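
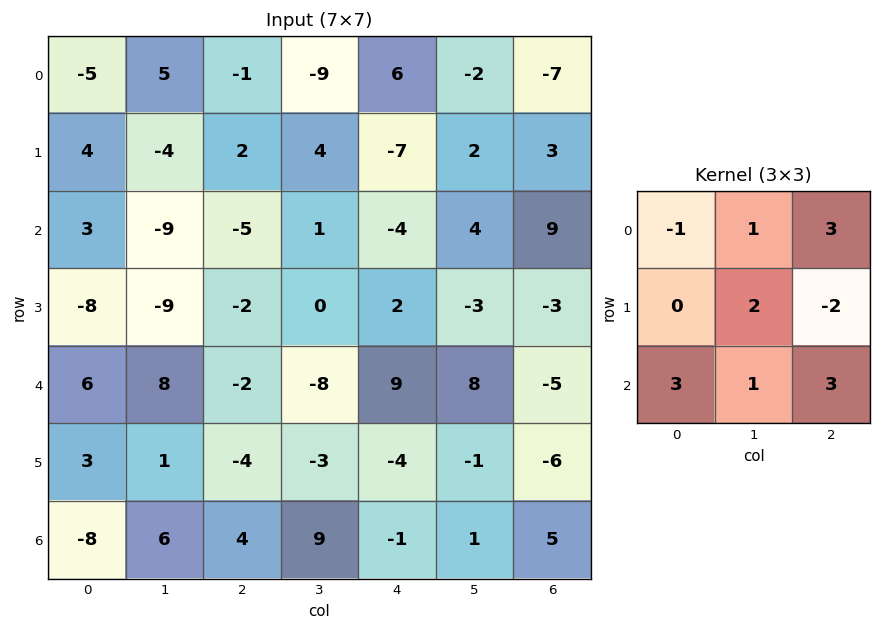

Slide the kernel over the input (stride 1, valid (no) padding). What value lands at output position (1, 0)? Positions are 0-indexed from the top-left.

-49

The receptive field on the input at this output position is [4 -4 2 / 3 -9 -5 / -8 -9 -2]. Elementwise product with the kernel and sum: 4·-1 + -4·1 + 2·3 + -9·2 + -5·-2 + -8·3 + -9·1 + -2·3.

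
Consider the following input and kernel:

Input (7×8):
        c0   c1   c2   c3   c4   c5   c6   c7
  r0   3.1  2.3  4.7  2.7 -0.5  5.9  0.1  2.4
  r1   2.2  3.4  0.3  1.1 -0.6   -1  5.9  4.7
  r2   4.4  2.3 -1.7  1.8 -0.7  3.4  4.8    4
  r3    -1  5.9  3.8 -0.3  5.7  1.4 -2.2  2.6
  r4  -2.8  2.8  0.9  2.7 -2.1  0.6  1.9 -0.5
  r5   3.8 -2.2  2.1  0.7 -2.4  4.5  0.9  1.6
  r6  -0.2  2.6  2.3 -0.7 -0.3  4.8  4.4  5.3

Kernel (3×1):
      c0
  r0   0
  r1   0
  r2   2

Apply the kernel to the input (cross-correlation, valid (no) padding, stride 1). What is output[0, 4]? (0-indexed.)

The receptive field on the input at this output position is [-0.5 / -0.6 / -0.7]. Elementwise product with the kernel and sum: -0.7·2.

-1.4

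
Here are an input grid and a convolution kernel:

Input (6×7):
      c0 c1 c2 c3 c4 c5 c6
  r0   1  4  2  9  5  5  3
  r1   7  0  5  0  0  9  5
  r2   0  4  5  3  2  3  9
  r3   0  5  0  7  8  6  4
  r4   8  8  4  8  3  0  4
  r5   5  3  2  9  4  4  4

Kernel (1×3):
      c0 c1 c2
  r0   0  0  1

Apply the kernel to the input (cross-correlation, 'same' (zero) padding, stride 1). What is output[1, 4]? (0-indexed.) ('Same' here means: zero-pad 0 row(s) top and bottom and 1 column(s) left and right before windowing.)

9

The receptive field on the zero-padded input at this output position is [0 0 9]. Elementwise product with the kernel and sum: 9·1.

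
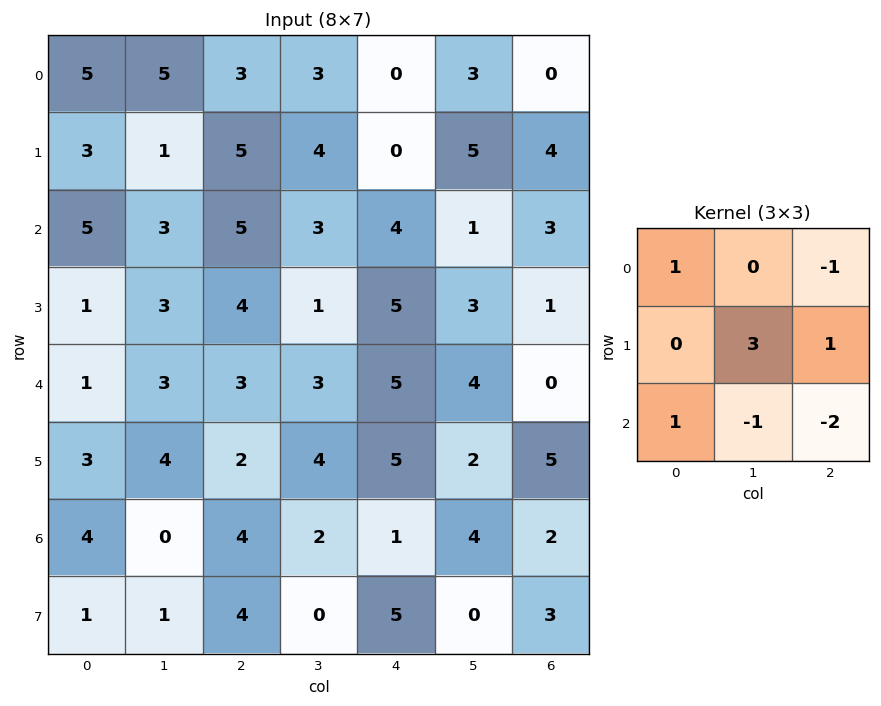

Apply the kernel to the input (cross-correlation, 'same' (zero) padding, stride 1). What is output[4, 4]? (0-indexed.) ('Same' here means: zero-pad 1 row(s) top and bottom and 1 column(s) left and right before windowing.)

12

The receptive field on the zero-padded input at this output position is [1 5 3 / 3 5 4 / 4 5 2]. Elementwise product with the kernel and sum: 1·1 + 3·-1 + 5·3 + 4·1 + 4·1 + 5·-1 + 2·-2.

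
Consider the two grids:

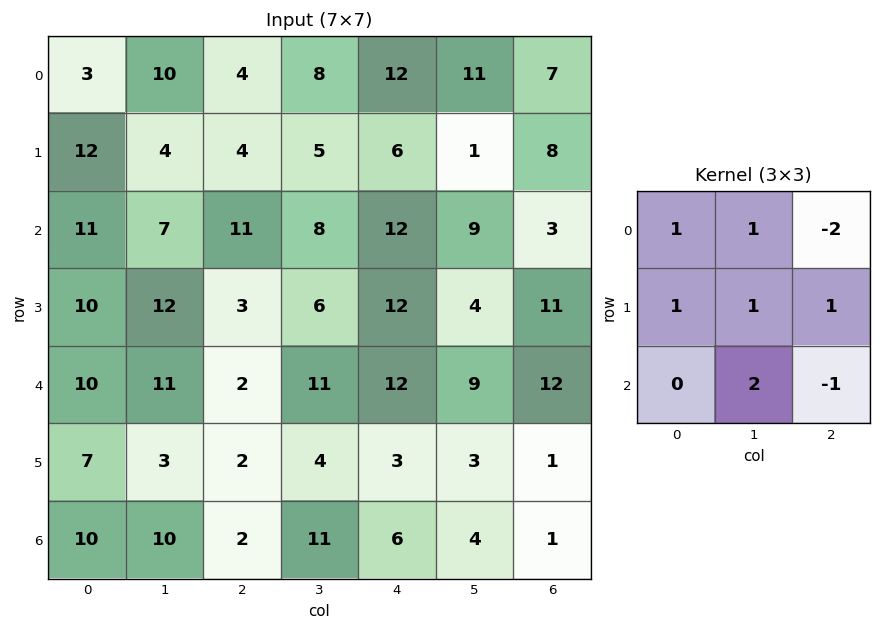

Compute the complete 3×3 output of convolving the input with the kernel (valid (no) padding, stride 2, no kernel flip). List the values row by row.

28 7 39
41 26 48
47 14 11

Output[0,0]: The receptive field on the input at this output position is [3 10 4 / 12 4 4 / 11 7 11]. Elementwise product with the kernel and sum: 3·1 + 10·1 + 4·-2 + 12·1 + 4·1 + 4·1 + 7·2 + 11·-1.
Output[0,1]: The receptive field on the input at this output position is [4 8 12 / 4 5 6 / 11 8 12]. Elementwise product with the kernel and sum: 4·1 + 8·1 + 12·-2 + 4·1 + 5·1 + 6·1 + 8·2 + 12·-1.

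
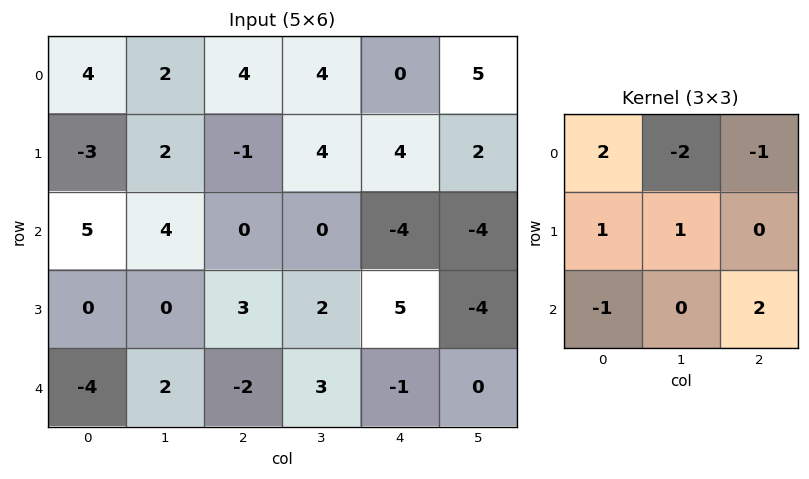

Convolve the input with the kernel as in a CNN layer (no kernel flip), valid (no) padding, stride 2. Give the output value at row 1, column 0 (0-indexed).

The receptive field on the input at this output position is [5 4 0 / 0 0 3 / -4 2 -2]. Elementwise product with the kernel and sum: 5·2 + 4·-2 + 0·-1 + 0·1 + 0·1 + -4·-1 + -2·2.

2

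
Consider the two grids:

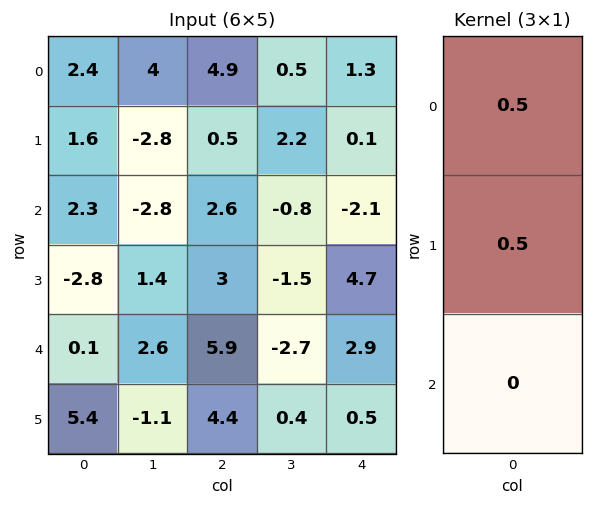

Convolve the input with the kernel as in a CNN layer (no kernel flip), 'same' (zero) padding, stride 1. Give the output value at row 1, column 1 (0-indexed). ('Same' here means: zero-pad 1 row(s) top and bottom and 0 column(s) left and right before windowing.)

0.6

The receptive field on the zero-padded input at this output position is [4 / -2.8 / -2.8]. Elementwise product with the kernel and sum: 4·0.5 + -2.8·0.5.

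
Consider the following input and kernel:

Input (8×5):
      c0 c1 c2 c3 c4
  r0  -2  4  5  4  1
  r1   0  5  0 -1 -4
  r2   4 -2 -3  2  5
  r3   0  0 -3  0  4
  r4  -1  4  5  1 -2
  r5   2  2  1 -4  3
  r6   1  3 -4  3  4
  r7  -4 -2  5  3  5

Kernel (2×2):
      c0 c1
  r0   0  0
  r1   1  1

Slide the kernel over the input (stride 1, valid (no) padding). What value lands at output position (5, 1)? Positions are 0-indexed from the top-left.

The receptive field on the input at this output position is [2 1 / 3 -4]. Elementwise product with the kernel and sum: 3·1 + -4·1.

-1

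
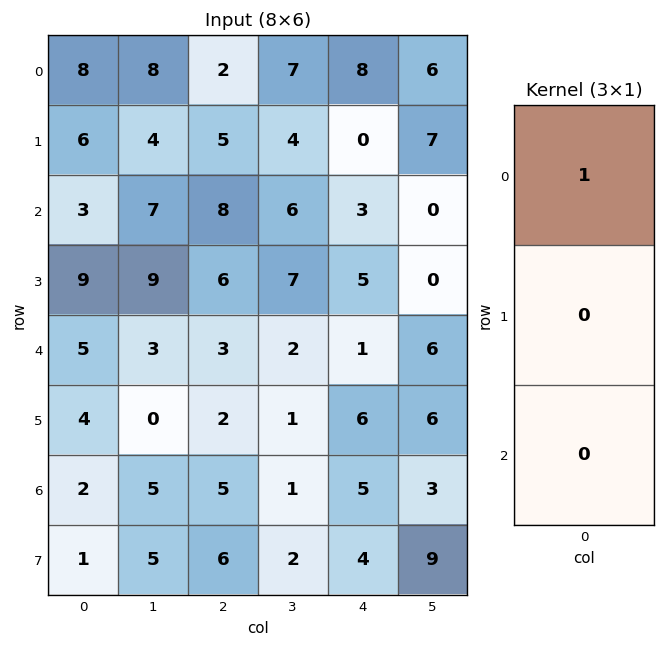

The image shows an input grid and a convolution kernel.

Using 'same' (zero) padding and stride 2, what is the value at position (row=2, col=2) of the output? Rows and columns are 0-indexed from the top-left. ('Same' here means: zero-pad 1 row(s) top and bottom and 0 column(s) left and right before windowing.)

The receptive field on the zero-padded input at this output position is [5 / 1 / 6]. Elementwise product with the kernel and sum: 5·1.

5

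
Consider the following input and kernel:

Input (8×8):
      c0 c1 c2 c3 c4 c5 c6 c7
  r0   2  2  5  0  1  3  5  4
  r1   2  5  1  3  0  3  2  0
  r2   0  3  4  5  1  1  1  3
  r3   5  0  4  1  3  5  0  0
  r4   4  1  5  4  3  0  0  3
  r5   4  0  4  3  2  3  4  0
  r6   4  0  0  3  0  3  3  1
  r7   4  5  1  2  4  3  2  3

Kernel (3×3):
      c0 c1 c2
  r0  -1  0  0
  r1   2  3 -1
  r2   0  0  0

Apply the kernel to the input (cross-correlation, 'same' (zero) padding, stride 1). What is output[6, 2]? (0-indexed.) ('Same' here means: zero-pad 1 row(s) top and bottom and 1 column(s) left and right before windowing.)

The receptive field on the zero-padded input at this output position is [0 4 3 / 0 0 3 / 5 1 2]. Elementwise product with the kernel and sum: 0·-1 + 0·2 + 0·3 + 3·-1.

-3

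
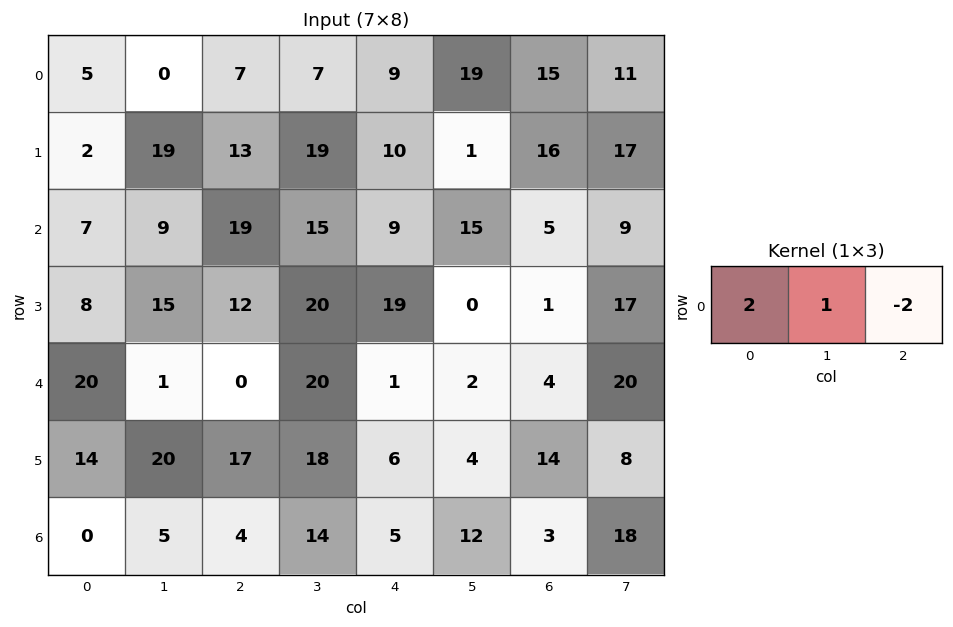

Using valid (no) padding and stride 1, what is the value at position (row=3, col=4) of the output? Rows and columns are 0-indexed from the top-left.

The receptive field on the input at this output position is [19 0 1]. Elementwise product with the kernel and sum: 19·2 + 0·1 + 1·-2.

36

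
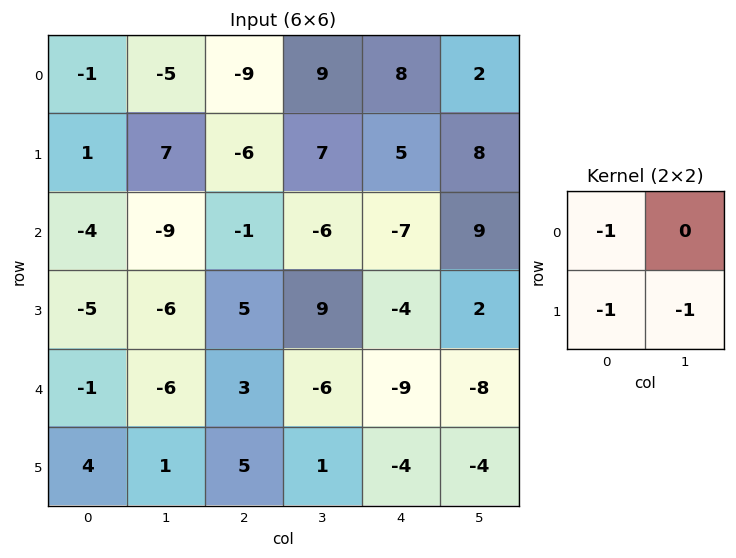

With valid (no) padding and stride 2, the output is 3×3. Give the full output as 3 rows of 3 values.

Output[0,0]: The receptive field on the input at this output position is [-1 -5 / 1 7]. Elementwise product with the kernel and sum: -1·-1 + 1·-1 + 7·-1.

-7 8 -21
15 -13 9
-4 -9 17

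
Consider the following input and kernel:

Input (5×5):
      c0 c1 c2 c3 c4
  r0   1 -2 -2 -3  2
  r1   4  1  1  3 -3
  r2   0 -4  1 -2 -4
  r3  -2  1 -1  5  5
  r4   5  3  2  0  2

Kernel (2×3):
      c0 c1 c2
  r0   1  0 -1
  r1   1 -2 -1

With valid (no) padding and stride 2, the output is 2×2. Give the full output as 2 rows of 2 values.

4 -6
-4 -11

Output[0,0]: The receptive field on the input at this output position is [1 -2 -2 / 4 1 1]. Elementwise product with the kernel and sum: 1·1 + -2·-1 + 4·1 + 1·-2 + 1·-1.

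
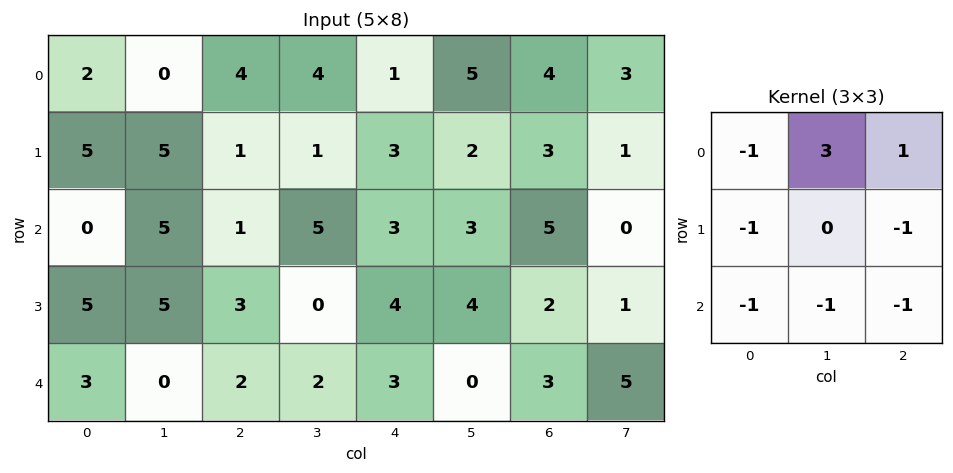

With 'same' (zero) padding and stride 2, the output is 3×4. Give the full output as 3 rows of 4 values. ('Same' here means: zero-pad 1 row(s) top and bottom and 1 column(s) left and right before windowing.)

-10 -11 -15 -14
5 -19 -6 -2
20 2 14 -2

Output[0,0]: The receptive field on the zero-padded input at this output position is [0 0 0 / 0 2 0 / 0 5 5]. Elementwise product with the kernel and sum: 0·-1 + 0·3 + 0·1 + 0·-1 + 0·-1 + 0·-1 + 5·-1 + 5·-1.
Output[0,1]: The receptive field on the zero-padded input at this output position is [0 0 0 / 0 4 4 / 5 1 1]. Elementwise product with the kernel and sum: 0·-1 + 0·3 + 0·1 + 0·-1 + 4·-1 + 5·-1 + 1·-1 + 1·-1.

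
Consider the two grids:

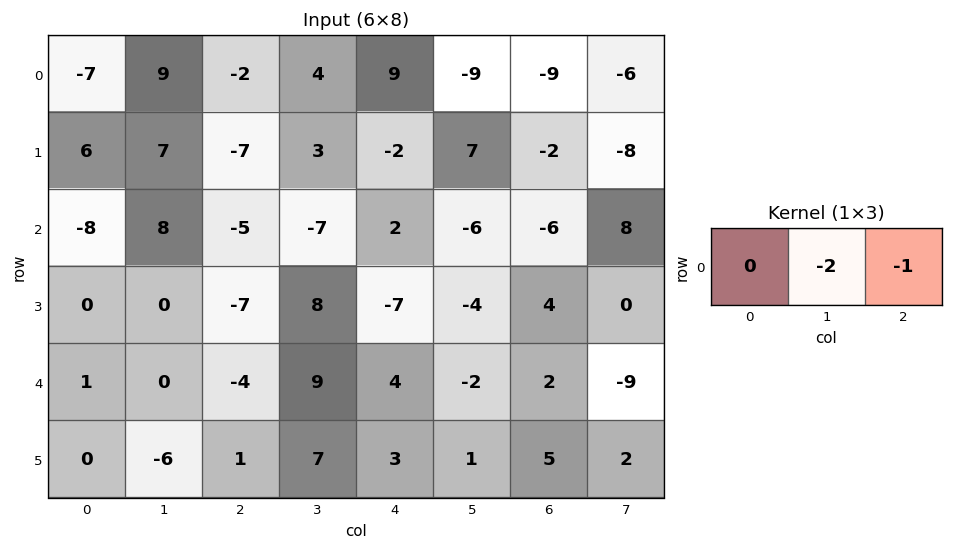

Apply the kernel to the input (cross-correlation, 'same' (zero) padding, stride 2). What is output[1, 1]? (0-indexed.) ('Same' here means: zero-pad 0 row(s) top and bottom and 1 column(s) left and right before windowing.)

The receptive field on the zero-padded input at this output position is [8 -5 -7]. Elementwise product with the kernel and sum: -5·-2 + -7·-1.

17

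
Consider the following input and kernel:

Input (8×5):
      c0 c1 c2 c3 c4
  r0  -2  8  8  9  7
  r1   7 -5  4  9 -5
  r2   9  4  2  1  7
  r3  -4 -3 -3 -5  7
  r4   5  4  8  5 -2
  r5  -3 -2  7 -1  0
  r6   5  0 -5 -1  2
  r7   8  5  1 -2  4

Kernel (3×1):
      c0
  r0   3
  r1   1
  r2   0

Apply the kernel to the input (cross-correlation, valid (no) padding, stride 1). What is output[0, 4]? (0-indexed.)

The receptive field on the input at this output position is [7 / -5 / 7]. Elementwise product with the kernel and sum: 7·3 + -5·1.

16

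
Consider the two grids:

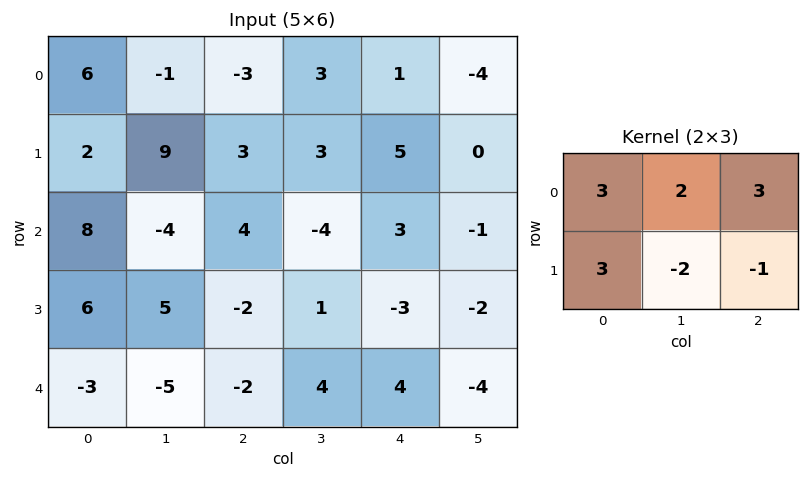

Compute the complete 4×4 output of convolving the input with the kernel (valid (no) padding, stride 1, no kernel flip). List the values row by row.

-8 18 -2 -2
61 26 47 2
38 2 8 2
25 -1 -31 -1

Output[0,0]: The receptive field on the input at this output position is [6 -1 -3 / 2 9 3]. Elementwise product with the kernel and sum: 6·3 + -1·2 + -3·3 + 2·3 + 9·-2 + 3·-1.
Output[0,1]: The receptive field on the input at this output position is [-1 -3 3 / 9 3 3]. Elementwise product with the kernel and sum: -1·3 + -3·2 + 3·3 + 9·3 + 3·-2 + 3·-1.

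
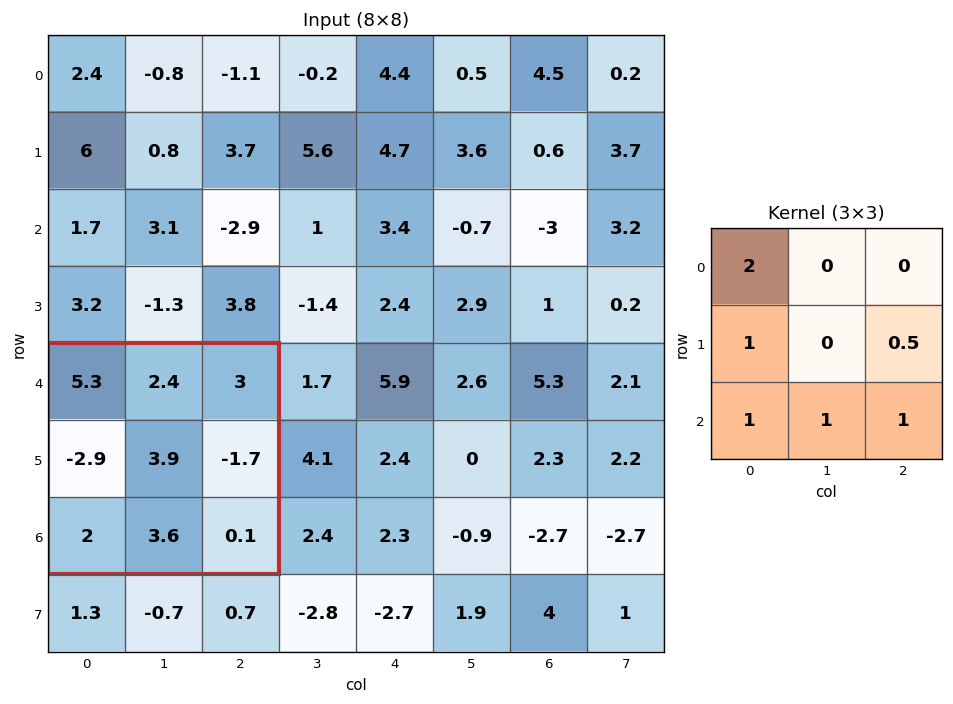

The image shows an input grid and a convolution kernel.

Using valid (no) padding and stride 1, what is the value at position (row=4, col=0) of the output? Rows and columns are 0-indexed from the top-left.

The receptive field on the input at this output position is [5.3 2.4 3 / -2.9 3.9 -1.7 / 2 3.6 0.1]. Elementwise product with the kernel and sum: 5.3·2 + -2.9·1 + -1.7·0.5 + 2·1 + 3.6·1 + 0.1·1.

12.55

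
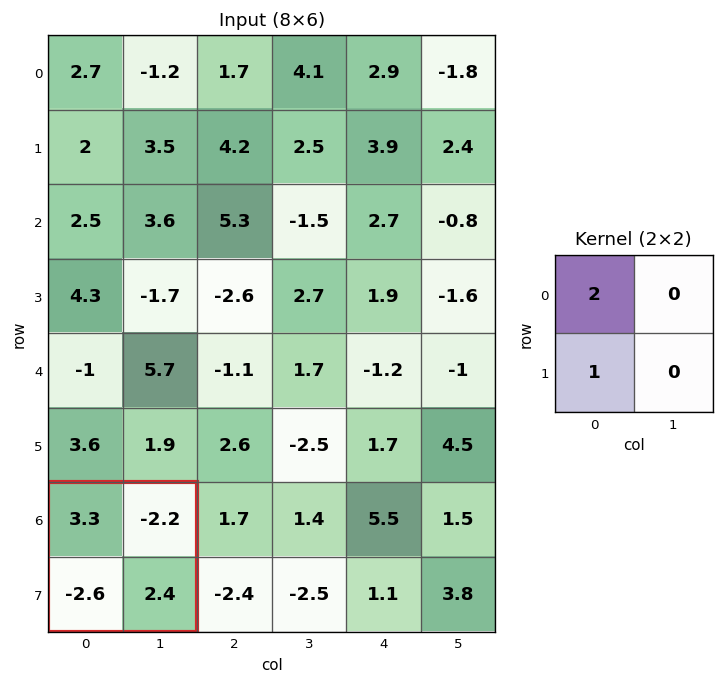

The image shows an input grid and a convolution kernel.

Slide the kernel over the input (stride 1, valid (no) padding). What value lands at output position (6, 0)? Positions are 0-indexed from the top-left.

4

The receptive field on the input at this output position is [3.3 -2.2 / -2.6 2.4]. Elementwise product with the kernel and sum: 3.3·2 + -2.6·1.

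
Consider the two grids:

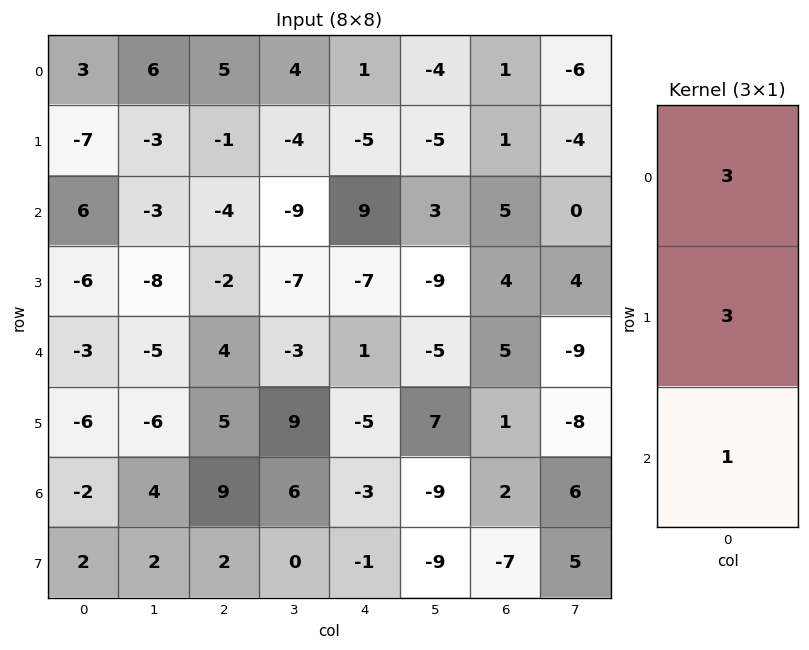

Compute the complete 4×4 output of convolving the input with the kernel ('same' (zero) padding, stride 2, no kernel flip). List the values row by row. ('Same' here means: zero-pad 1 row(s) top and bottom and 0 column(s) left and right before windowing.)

2 14 -2 4
-9 -17 5 22
-33 11 -23 28
-22 44 -25 2

Output[0,0]: The receptive field on the zero-padded input at this output position is [0 / 3 / -7]. Elementwise product with the kernel and sum: 0·3 + 3·3 + -7·1.
Output[0,1]: The receptive field on the zero-padded input at this output position is [0 / 5 / -1]. Elementwise product with the kernel and sum: 0·3 + 5·3 + -1·1.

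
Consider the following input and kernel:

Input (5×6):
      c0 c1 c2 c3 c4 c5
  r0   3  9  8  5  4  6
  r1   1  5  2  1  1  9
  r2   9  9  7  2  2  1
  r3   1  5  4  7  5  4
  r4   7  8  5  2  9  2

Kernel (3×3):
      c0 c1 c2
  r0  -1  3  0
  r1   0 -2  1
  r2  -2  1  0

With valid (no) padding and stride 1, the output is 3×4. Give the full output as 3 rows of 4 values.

7 1 -6 12
6 -17 -2 -10
6 0 -18 3

Output[0,0]: The receptive field on the input at this output position is [3 9 8 / 1 5 2 / 9 9 7]. Elementwise product with the kernel and sum: 3·-1 + 9·3 + 5·-2 + 2·1 + 9·-2 + 9·1.
Output[0,1]: The receptive field on the input at this output position is [9 8 5 / 5 2 1 / 9 7 2]. Elementwise product with the kernel and sum: 9·-1 + 8·3 + 2·-2 + 1·1 + 9·-2 + 7·1.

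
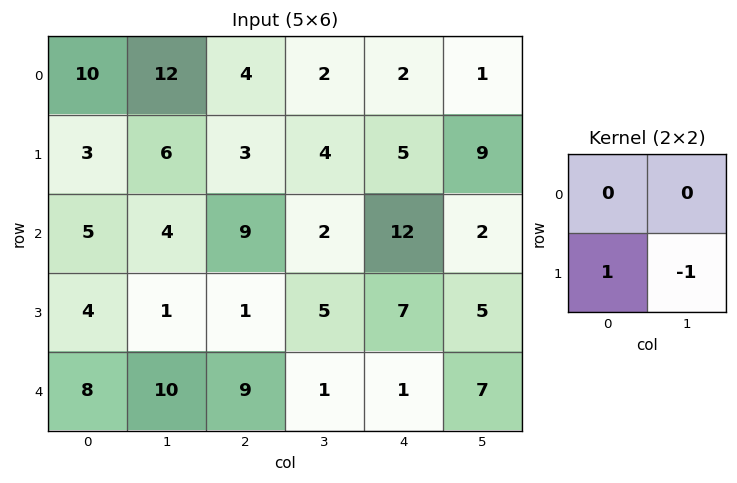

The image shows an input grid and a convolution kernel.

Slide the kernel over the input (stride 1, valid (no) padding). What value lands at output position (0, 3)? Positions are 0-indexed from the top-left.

-1

The receptive field on the input at this output position is [2 2 / 4 5]. Elementwise product with the kernel and sum: 4·1 + 5·-1.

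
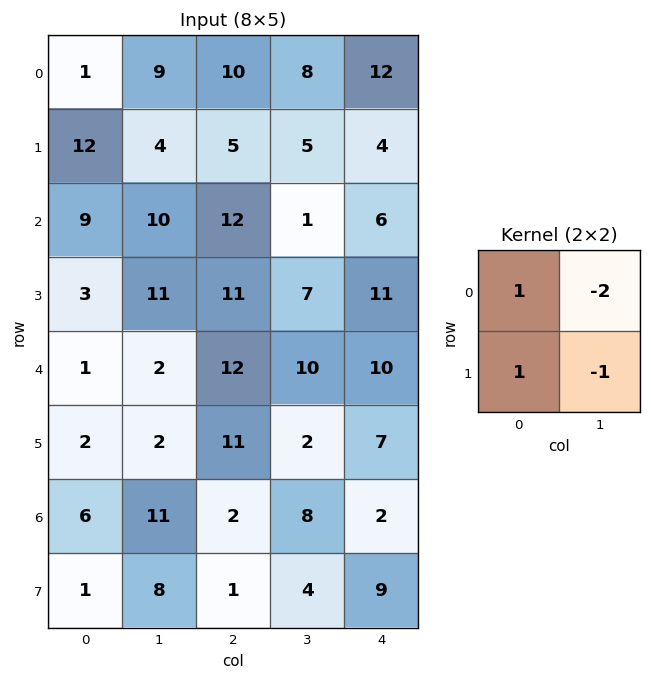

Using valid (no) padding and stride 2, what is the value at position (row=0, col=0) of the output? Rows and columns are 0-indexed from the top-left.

The receptive field on the input at this output position is [1 9 / 12 4]. Elementwise product with the kernel and sum: 1·1 + 9·-2 + 12·1 + 4·-1.

-9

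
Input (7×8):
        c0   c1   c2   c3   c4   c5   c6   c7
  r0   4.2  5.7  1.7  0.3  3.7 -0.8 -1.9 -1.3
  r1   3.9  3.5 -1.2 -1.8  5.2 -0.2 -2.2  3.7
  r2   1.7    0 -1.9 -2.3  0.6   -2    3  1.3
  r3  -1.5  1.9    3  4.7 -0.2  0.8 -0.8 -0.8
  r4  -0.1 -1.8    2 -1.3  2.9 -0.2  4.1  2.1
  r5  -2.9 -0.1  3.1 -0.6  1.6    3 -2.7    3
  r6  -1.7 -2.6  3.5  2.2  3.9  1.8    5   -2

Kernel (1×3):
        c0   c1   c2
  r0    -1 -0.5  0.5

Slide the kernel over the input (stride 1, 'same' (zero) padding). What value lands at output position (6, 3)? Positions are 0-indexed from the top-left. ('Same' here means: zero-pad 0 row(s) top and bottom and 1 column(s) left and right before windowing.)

-2.65

The receptive field on the zero-padded input at this output position is [3.5 2.2 3.9]. Elementwise product with the kernel and sum: 3.5·-1 + 2.2·-0.5 + 3.9·0.5.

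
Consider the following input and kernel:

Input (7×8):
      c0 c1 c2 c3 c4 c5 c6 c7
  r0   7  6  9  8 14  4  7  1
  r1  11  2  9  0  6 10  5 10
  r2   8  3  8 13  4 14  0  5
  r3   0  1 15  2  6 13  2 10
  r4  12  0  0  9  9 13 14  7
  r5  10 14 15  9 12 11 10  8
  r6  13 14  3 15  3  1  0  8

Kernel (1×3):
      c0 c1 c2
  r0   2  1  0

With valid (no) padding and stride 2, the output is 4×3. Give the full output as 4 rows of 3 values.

20 26 32
19 29 22
24 9 31
40 21 7

Output[0,0]: The receptive field on the input at this output position is [7 6 9]. Elementwise product with the kernel and sum: 7·2 + 6·1.
Output[0,1]: The receptive field on the input at this output position is [9 8 14]. Elementwise product with the kernel and sum: 9·2 + 8·1.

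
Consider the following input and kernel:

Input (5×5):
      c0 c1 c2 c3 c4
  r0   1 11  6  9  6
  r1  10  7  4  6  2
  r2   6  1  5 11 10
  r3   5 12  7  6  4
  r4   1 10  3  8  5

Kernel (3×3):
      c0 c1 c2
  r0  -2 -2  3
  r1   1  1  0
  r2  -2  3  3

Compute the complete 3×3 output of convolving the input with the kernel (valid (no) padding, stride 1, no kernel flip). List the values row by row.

17 50 51
32 17 18
55 53 44

Output[0,0]: The receptive field on the input at this output position is [1 11 6 / 10 7 4 / 6 1 5]. Elementwise product with the kernel and sum: 1·-2 + 11·-2 + 6·3 + 10·1 + 7·1 + 6·-2 + 1·3 + 5·3.
Output[0,1]: The receptive field on the input at this output position is [11 6 9 / 7 4 6 / 1 5 11]. Elementwise product with the kernel and sum: 11·-2 + 6·-2 + 9·3 + 7·1 + 4·1 + 1·-2 + 5·3 + 11·3.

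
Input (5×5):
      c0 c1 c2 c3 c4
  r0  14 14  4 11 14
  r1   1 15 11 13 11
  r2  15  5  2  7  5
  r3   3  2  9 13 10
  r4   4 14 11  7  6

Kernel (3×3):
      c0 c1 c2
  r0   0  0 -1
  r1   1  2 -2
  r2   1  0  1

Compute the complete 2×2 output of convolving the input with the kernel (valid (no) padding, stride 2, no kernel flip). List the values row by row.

22 8
2 27

Output[0,0]: The receptive field on the input at this output position is [14 14 4 / 1 15 11 / 15 5 2]. Elementwise product with the kernel and sum: 4·-1 + 1·1 + 15·2 + 11·-2 + 15·1 + 2·1.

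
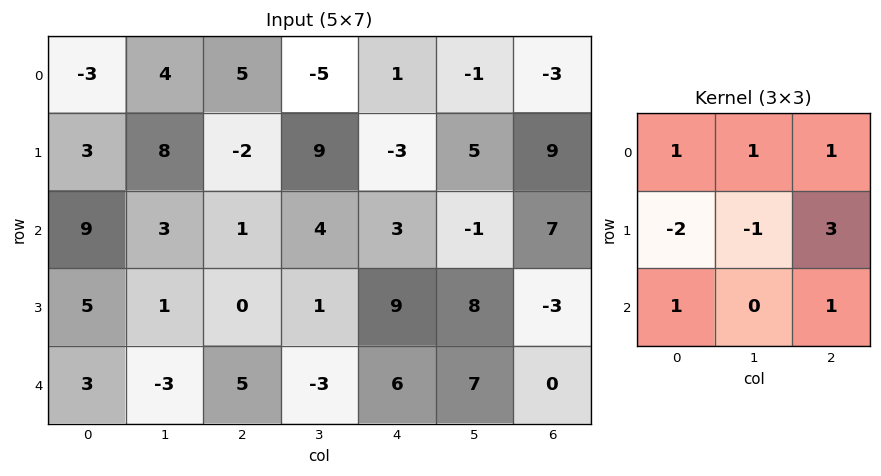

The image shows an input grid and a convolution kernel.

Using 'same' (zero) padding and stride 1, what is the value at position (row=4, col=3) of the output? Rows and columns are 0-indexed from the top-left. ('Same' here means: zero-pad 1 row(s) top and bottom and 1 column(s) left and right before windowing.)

The receptive field on the zero-padded input at this output position is [0 1 9 / 5 -3 6 / 0 0 0]. Elementwise product with the kernel and sum: 0·1 + 1·1 + 9·1 + 5·-2 + -3·-1 + 6·3 + 0·1 + 0·1.

21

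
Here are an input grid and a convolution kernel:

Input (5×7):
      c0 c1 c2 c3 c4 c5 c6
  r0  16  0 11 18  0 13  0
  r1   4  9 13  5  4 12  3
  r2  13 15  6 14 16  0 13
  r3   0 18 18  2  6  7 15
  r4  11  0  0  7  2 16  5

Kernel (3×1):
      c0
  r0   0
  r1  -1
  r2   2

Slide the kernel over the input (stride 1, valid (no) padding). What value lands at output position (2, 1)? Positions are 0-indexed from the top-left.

The receptive field on the input at this output position is [15 / 18 / 0]. Elementwise product with the kernel and sum: 18·-1 + 0·2.

-18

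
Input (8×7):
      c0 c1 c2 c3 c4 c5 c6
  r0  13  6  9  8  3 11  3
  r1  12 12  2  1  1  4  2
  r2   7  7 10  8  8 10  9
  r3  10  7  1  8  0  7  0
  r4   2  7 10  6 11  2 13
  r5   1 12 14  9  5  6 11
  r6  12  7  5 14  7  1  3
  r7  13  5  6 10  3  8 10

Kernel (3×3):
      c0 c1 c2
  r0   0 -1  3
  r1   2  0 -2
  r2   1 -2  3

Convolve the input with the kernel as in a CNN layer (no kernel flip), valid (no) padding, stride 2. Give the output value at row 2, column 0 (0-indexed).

10

The receptive field on the input at this output position is [2 7 10 / 1 12 14 / 12 7 5]. Elementwise product with the kernel and sum: 7·-1 + 10·3 + 1·2 + 14·-2 + 12·1 + 7·-2 + 5·3.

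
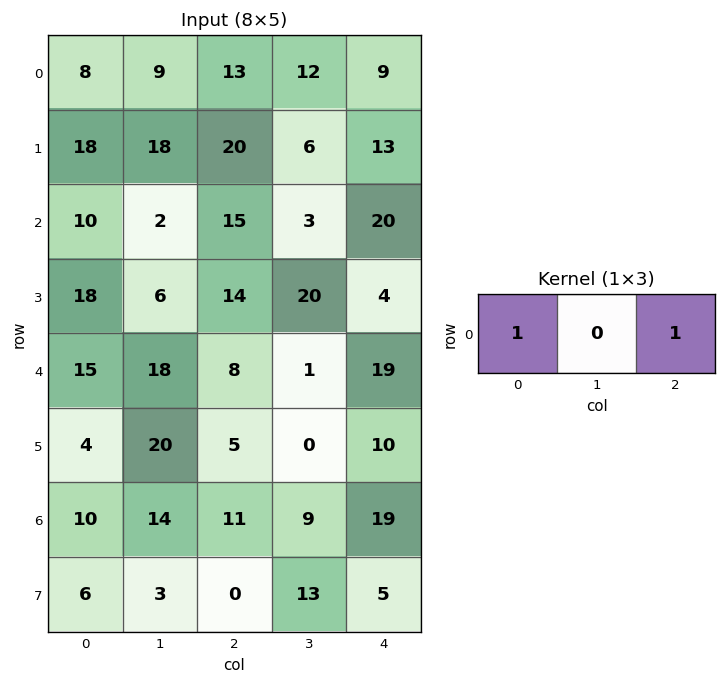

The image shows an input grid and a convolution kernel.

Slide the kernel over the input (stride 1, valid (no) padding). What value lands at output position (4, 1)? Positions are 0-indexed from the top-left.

19

The receptive field on the input at this output position is [18 8 1]. Elementwise product with the kernel and sum: 18·1 + 1·1.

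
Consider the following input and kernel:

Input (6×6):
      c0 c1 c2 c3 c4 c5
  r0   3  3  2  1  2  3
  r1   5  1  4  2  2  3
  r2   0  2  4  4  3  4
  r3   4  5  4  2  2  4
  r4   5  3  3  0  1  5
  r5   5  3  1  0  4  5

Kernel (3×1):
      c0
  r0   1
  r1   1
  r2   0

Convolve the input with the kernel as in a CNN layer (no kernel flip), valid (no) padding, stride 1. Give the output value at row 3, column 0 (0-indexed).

The receptive field on the input at this output position is [4 / 5 / 5]. Elementwise product with the kernel and sum: 4·1 + 5·1.

9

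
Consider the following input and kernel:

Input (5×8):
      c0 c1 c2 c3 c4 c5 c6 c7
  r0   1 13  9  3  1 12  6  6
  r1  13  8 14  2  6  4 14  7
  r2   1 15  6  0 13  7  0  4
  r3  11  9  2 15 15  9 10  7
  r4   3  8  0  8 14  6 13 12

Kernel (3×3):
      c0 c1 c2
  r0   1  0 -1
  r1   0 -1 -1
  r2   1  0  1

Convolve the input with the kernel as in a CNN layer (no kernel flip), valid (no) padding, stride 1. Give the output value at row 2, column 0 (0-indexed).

-13

The receptive field on the input at this output position is [1 15 6 / 11 9 2 / 3 8 0]. Elementwise product with the kernel and sum: 1·1 + 6·-1 + 9·-1 + 2·-1 + 3·1 + 0·1.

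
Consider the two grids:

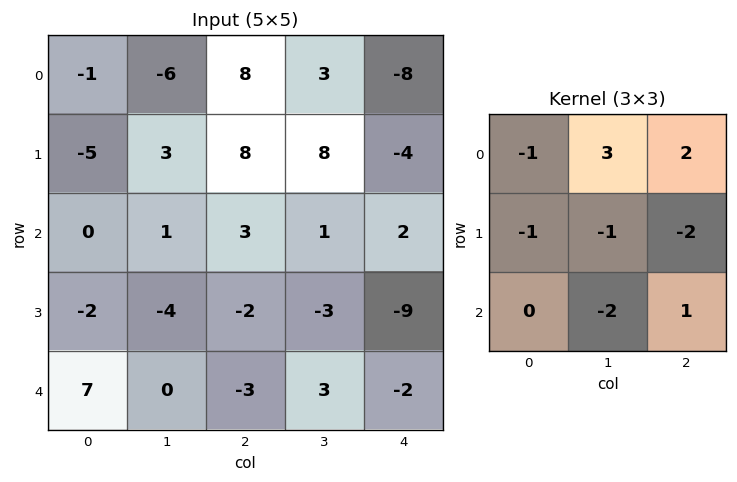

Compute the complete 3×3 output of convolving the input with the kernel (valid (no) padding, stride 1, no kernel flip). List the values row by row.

-14 4 -23
29 32 -3
16 31 19

Output[0,0]: The receptive field on the input at this output position is [-1 -6 8 / -5 3 8 / 0 1 3]. Elementwise product with the kernel and sum: -1·-1 + -6·3 + 8·2 + -5·-1 + 3·-1 + 8·-2 + 1·-2 + 3·1.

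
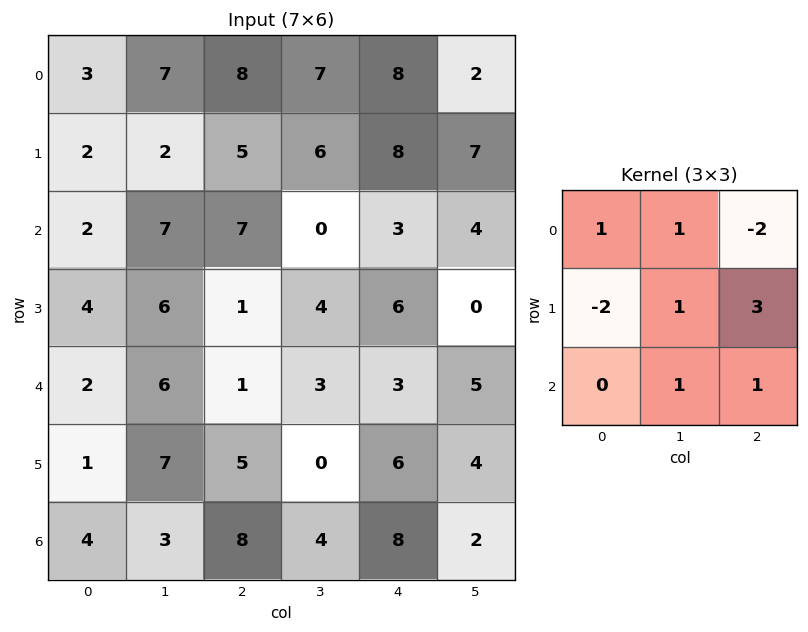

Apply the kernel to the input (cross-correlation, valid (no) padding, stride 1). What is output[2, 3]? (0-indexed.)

1

The receptive field on the input at this output position is [0 3 4 / 4 6 0 / 3 3 5]. Elementwise product with the kernel and sum: 0·1 + 3·1 + 4·-2 + 4·-2 + 6·1 + 0·3 + 3·1 + 5·1.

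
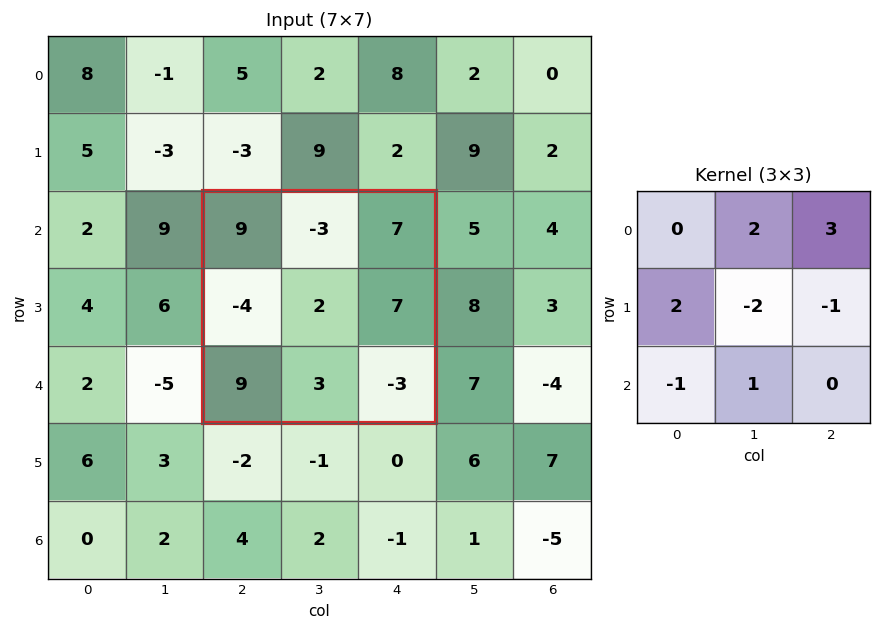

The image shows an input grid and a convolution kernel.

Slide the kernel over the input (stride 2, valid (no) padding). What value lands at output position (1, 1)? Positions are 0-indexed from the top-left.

The receptive field on the input at this output position is [9 -3 7 / -4 2 7 / 9 3 -3]. Elementwise product with the kernel and sum: -3·2 + 7·3 + -4·2 + 2·-2 + 7·-1 + 9·-1 + 3·1.

-10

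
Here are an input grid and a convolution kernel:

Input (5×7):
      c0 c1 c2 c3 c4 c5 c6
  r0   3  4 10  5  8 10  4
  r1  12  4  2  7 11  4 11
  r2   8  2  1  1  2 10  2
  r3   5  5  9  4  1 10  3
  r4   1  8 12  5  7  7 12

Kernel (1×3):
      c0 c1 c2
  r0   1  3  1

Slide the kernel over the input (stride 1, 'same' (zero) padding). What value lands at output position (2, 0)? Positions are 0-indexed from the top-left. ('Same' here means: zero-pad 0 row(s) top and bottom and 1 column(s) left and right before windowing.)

The receptive field on the zero-padded input at this output position is [0 8 2]. Elementwise product with the kernel and sum: 0·1 + 8·3 + 2·1.

26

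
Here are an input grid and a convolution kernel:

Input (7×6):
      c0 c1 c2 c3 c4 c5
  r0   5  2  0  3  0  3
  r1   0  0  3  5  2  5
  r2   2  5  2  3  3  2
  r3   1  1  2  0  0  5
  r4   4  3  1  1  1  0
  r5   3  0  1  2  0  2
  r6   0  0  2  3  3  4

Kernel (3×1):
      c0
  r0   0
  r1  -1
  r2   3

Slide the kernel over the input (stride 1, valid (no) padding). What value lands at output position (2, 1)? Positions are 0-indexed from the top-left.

8

The receptive field on the input at this output position is [5 / 1 / 3]. Elementwise product with the kernel and sum: 1·-1 + 3·3.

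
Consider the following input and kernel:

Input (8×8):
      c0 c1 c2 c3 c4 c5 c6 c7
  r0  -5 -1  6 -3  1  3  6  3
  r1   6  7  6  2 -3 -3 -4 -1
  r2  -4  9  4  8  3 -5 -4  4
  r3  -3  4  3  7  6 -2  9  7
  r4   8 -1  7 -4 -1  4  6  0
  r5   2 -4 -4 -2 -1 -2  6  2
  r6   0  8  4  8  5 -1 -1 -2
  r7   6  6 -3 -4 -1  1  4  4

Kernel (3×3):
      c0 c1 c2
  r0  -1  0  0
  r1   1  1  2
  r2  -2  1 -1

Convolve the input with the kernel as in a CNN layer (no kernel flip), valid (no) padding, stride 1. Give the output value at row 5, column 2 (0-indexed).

The receptive field on the input at this output position is [-4 -2 -1 / 4 8 5 / -3 -4 -1]. Elementwise product with the kernel and sum: -4·-1 + 4·1 + 8·1 + 5·2 + -3·-2 + -4·1 + -1·-1.

29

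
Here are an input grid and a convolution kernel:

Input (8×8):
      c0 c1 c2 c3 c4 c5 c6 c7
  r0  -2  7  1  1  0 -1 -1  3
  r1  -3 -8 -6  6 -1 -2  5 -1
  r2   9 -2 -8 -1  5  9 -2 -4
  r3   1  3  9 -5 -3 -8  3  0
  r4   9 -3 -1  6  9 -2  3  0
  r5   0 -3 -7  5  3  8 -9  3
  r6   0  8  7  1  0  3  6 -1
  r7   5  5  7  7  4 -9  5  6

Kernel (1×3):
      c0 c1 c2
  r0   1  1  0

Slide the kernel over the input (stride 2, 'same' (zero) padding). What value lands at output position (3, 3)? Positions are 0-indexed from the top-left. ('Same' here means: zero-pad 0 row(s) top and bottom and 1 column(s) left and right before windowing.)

9

The receptive field on the zero-padded input at this output position is [3 6 -1]. Elementwise product with the kernel and sum: 3·1 + 6·1.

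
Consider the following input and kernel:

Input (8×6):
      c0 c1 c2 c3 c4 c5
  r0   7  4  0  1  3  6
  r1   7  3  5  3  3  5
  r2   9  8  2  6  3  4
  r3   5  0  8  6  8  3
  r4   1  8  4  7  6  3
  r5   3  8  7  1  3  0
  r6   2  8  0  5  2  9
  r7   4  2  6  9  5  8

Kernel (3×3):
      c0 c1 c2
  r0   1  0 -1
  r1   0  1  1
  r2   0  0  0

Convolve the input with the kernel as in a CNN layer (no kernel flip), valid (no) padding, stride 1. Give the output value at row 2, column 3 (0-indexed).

The receptive field on the input at this output position is [6 3 4 / 6 8 3 / 7 6 3]. Elementwise product with the kernel and sum: 6·1 + 4·-1 + 8·1 + 3·1.

13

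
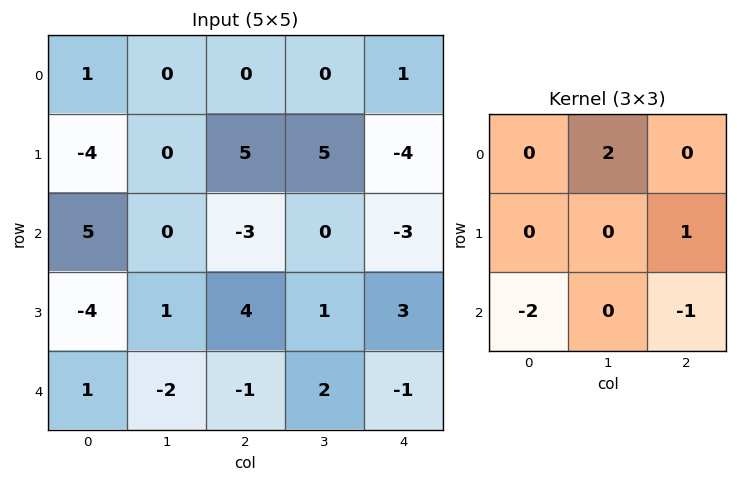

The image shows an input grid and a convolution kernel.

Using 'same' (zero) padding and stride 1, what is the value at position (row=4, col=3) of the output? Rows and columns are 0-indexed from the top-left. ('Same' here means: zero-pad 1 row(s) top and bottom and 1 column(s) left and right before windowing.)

The receptive field on the zero-padded input at this output position is [4 1 3 / -1 2 -1 / 0 0 0]. Elementwise product with the kernel and sum: 1·2 + -1·1 + 0·-2 + 0·-1.

1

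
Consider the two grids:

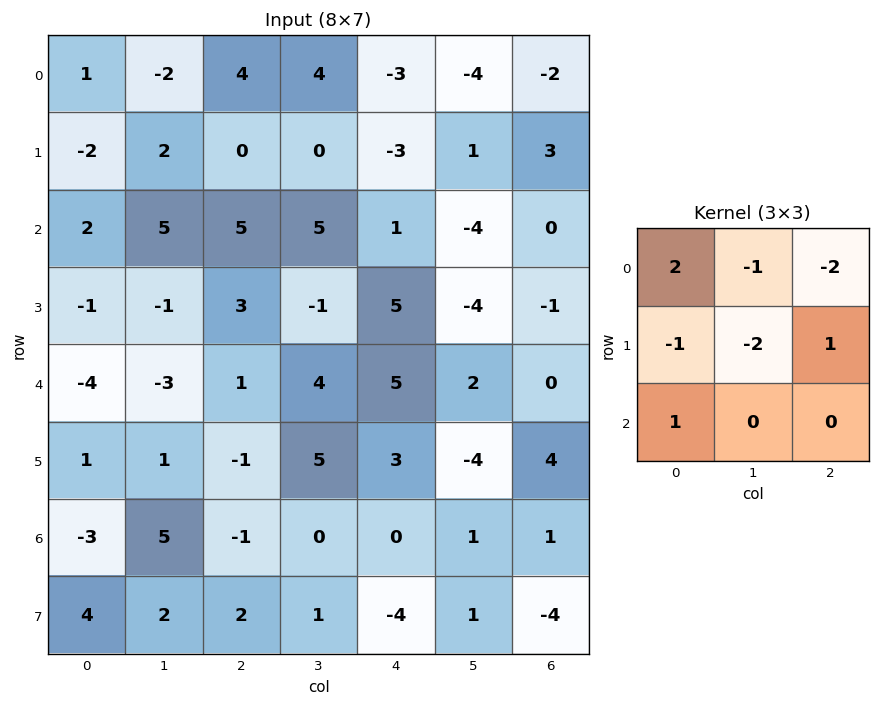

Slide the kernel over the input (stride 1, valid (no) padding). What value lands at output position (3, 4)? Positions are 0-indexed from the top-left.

The receptive field on the input at this output position is [5 -4 -1 / 5 2 0 / 3 -4 4]. Elementwise product with the kernel and sum: 5·2 + -4·-1 + -1·-2 + 5·-1 + 2·-2 + 0·1 + 3·1.

10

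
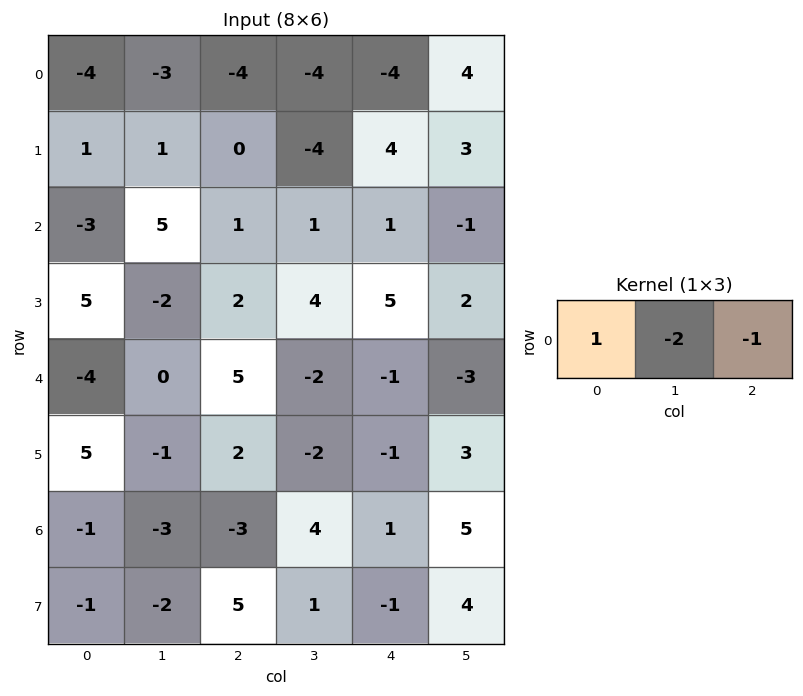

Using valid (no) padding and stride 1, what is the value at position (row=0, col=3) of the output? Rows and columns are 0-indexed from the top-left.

0

The receptive field on the input at this output position is [-4 -4 4]. Elementwise product with the kernel and sum: -4·1 + -4·-2 + 4·-1.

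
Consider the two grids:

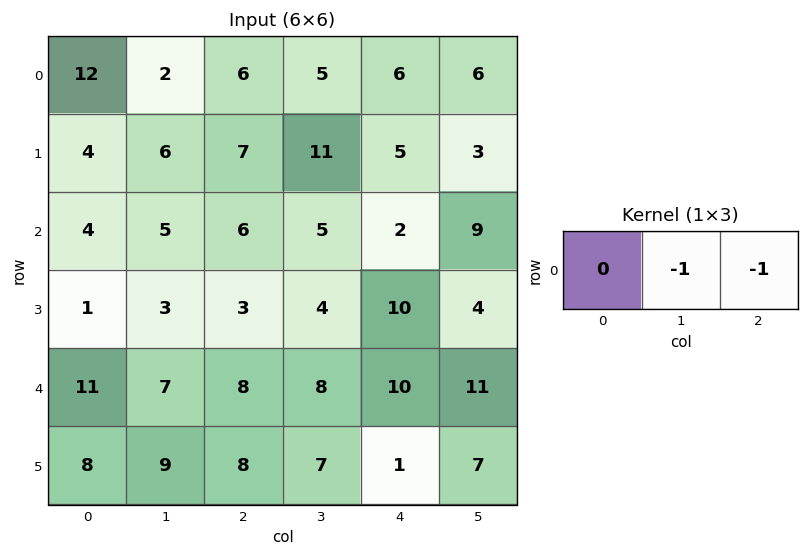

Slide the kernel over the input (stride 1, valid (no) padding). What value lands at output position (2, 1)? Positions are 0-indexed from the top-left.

-11

The receptive field on the input at this output position is [5 6 5]. Elementwise product with the kernel and sum: 6·-1 + 5·-1.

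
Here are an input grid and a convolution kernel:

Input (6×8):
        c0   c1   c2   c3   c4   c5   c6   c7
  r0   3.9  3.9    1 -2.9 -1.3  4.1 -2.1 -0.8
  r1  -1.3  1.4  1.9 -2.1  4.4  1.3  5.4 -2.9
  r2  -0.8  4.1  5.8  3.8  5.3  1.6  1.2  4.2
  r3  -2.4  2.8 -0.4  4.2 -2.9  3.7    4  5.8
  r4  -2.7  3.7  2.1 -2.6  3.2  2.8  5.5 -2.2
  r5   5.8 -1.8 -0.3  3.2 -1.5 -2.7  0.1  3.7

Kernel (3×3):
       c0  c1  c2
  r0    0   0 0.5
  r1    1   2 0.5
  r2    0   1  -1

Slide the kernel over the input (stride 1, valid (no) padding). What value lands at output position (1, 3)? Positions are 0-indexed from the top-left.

9.25

The receptive field on the input at this output position is [-2.1 4.4 1.3 / 3.8 5.3 1.6 / 4.2 -2.9 3.7]. Elementwise product with the kernel and sum: 1.3·0.5 + 3.8·1 + 5.3·2 + 1.6·0.5 + -2.9·1 + 3.7·-1.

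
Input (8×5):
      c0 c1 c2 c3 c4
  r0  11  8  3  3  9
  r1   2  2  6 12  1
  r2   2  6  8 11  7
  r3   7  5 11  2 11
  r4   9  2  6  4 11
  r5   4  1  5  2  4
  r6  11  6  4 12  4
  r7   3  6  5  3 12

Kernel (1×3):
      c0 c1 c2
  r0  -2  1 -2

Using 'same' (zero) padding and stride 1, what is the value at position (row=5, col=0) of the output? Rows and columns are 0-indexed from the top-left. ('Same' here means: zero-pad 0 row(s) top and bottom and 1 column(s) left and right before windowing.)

2

The receptive field on the zero-padded input at this output position is [0 4 1]. Elementwise product with the kernel and sum: 0·-2 + 4·1 + 1·-2.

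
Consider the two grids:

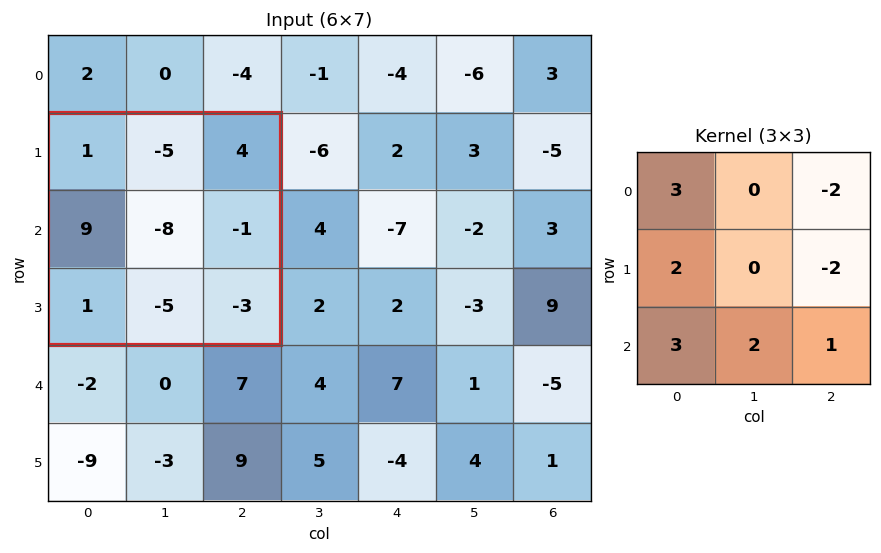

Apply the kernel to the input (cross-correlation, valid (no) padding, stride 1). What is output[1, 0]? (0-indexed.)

The receptive field on the input at this output position is [1 -5 4 / 9 -8 -1 / 1 -5 -3]. Elementwise product with the kernel and sum: 1·3 + 4·-2 + 9·2 + -1·-2 + 1·3 + -5·2 + -3·1.

5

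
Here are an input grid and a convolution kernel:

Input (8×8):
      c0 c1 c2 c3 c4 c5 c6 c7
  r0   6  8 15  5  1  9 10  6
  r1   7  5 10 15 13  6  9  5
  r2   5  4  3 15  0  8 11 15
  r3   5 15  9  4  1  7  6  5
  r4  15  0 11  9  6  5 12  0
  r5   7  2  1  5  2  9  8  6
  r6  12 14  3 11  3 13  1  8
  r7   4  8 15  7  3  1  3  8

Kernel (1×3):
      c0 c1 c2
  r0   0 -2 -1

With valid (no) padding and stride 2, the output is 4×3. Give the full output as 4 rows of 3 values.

-31 -11 -28
-11 -30 -27
-11 -24 -22
-31 -25 -27

Output[0,0]: The receptive field on the input at this output position is [6 8 15]. Elementwise product with the kernel and sum: 8·-2 + 15·-1.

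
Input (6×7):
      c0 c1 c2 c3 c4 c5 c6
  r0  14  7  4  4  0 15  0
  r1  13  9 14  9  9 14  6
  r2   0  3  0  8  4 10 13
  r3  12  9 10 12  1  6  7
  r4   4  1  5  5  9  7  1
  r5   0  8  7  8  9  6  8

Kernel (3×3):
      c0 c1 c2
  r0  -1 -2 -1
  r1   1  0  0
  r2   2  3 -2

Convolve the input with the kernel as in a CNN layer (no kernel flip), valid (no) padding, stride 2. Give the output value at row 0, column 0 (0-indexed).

-10

The receptive field on the input at this output position is [14 7 4 / 13 9 14 / 0 3 0]. Elementwise product with the kernel and sum: 14·-1 + 7·-2 + 4·-1 + 13·1 + 0·2 + 3·3 + 0·-2.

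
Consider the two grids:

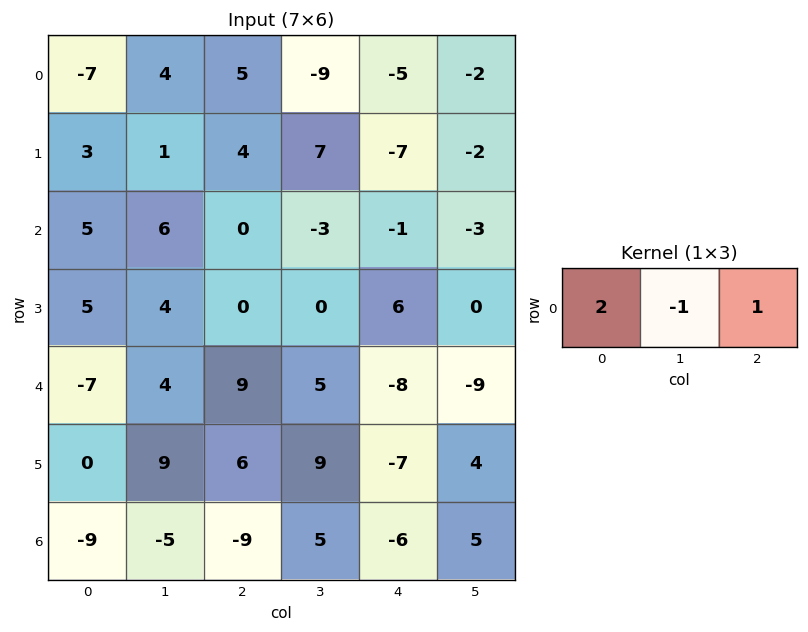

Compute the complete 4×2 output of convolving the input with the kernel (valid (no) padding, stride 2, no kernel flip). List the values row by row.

-13 14
4 2
-9 5
-22 -29

Output[0,0]: The receptive field on the input at this output position is [-7 4 5]. Elementwise product with the kernel and sum: -7·2 + 4·-1 + 5·1.
Output[0,1]: The receptive field on the input at this output position is [5 -9 -5]. Elementwise product with the kernel and sum: 5·2 + -9·-1 + -5·1.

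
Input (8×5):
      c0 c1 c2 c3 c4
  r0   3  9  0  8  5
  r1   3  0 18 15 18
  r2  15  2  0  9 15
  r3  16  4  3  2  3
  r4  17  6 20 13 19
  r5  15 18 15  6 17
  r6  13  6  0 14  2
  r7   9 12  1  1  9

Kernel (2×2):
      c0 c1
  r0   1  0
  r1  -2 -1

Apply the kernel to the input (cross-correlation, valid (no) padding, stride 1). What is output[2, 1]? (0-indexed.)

The receptive field on the input at this output position is [2 0 / 4 3]. Elementwise product with the kernel and sum: 2·1 + 4·-2 + 3·-1.

-9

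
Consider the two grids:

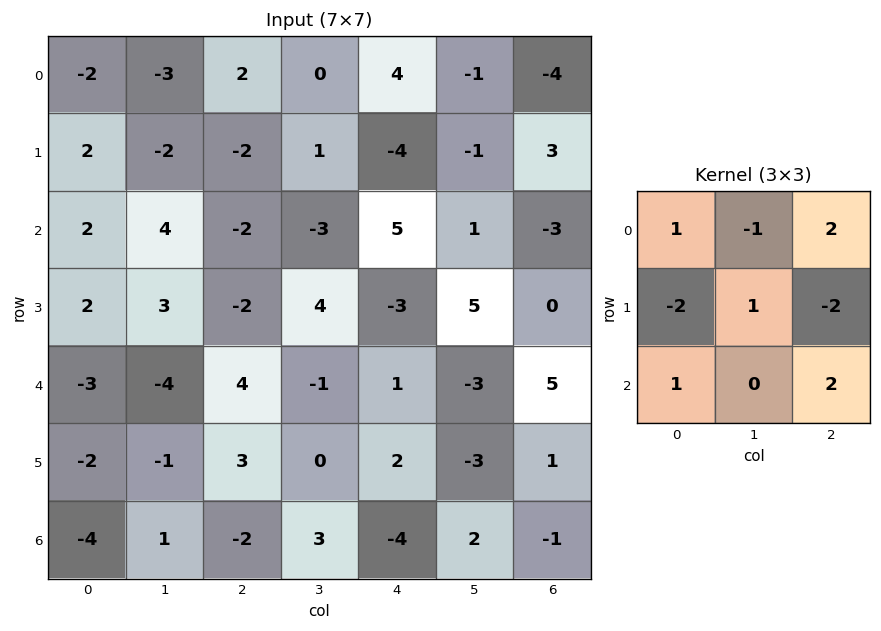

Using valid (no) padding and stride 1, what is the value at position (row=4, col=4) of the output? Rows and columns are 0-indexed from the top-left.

The receptive field on the input at this output position is [1 -3 5 / 2 -3 1 / -4 2 -1]. Elementwise product with the kernel and sum: 1·1 + -3·-1 + 5·2 + 2·-2 + -3·1 + 1·-2 + -4·1 + -1·2.

-1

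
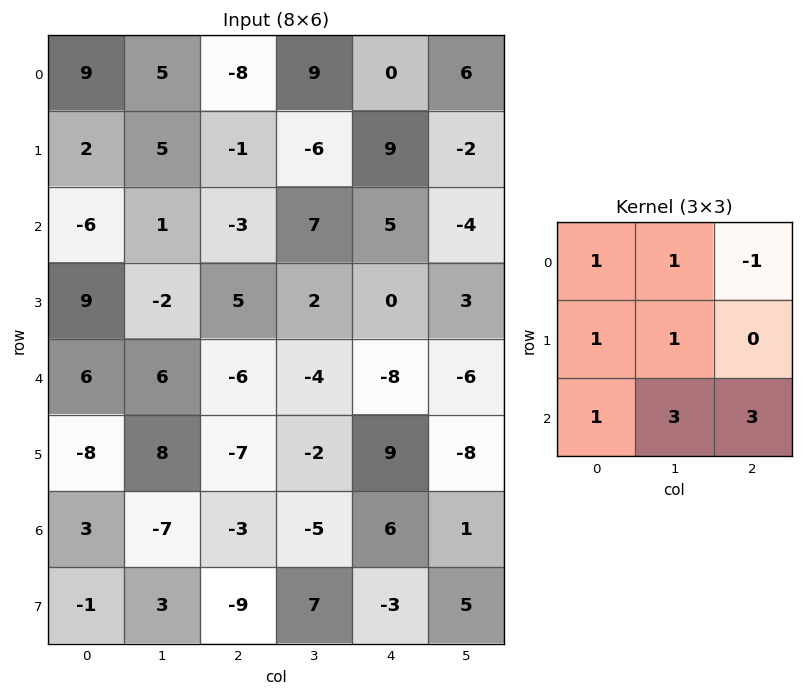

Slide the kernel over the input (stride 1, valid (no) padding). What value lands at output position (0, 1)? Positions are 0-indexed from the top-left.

5

The receptive field on the input at this output position is [5 -8 9 / 5 -1 -6 / 1 -3 7]. Elementwise product with the kernel and sum: 5·1 + -8·1 + 9·-1 + 5·1 + -1·1 + 1·1 + -3·3 + 7·3.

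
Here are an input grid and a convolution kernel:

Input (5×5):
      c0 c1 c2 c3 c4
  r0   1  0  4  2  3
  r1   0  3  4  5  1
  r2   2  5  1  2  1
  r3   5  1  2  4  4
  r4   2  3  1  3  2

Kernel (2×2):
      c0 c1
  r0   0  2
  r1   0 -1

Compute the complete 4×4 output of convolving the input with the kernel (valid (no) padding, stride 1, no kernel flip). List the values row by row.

-3 4 -1 5
1 7 8 1
9 0 0 -2
-1 3 5 6

Output[0,0]: The receptive field on the input at this output position is [1 0 / 0 3]. Elementwise product with the kernel and sum: 0·2 + 3·-1.
Output[0,1]: The receptive field on the input at this output position is [0 4 / 3 4]. Elementwise product with the kernel and sum: 4·2 + 4·-1.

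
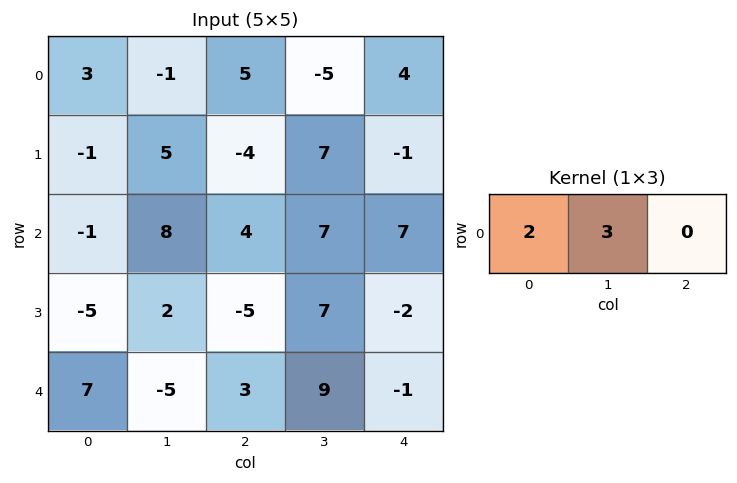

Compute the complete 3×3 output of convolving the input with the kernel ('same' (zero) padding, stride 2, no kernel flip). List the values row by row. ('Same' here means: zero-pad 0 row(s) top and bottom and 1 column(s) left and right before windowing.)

9 13 2
-3 28 35
21 -1 15

Output[0,0]: The receptive field on the zero-padded input at this output position is [0 3 -1]. Elementwise product with the kernel and sum: 0·2 + 3·3.
Output[0,1]: The receptive field on the zero-padded input at this output position is [-1 5 -5]. Elementwise product with the kernel and sum: -1·2 + 5·3.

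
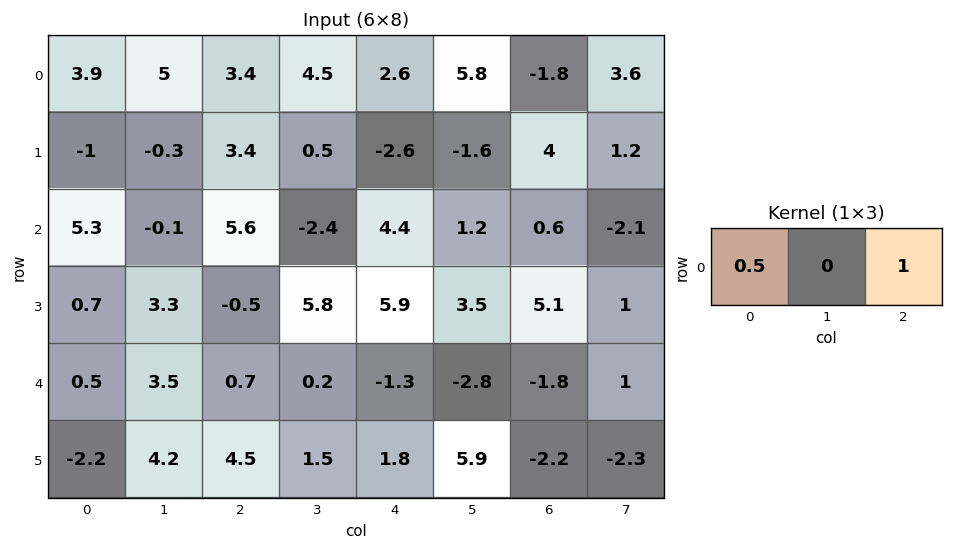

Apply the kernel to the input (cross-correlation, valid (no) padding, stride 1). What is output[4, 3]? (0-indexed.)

The receptive field on the input at this output position is [0.2 -1.3 -2.8]. Elementwise product with the kernel and sum: 0.2·0.5 + -2.8·1.

-2.7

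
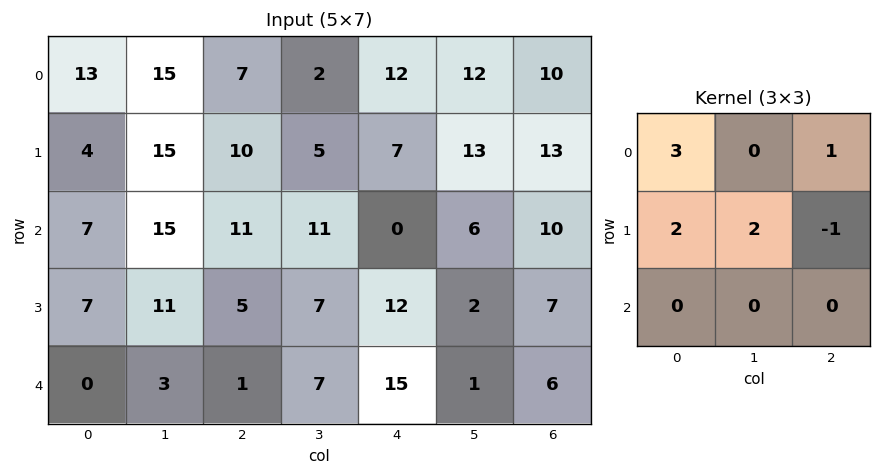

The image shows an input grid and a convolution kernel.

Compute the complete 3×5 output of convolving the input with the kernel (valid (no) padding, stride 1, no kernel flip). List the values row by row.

74 92 56 29 73
55 91 81 44 36
63 81 45 75 31

Output[0,0]: The receptive field on the input at this output position is [13 15 7 / 4 15 10 / 7 15 11]. Elementwise product with the kernel and sum: 13·3 + 7·1 + 4·2 + 15·2 + 10·-1.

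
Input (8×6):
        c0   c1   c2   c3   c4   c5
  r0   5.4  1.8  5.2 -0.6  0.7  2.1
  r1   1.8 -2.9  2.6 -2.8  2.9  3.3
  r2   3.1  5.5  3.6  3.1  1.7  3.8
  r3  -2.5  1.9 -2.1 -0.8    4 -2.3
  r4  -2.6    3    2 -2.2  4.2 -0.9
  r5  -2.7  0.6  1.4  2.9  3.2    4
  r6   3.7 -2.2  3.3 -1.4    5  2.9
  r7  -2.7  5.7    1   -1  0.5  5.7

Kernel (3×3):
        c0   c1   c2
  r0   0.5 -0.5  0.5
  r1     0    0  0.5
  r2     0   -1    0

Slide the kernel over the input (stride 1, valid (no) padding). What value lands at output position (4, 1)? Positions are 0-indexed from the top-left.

The receptive field on the input at this output position is [3 2 -2.2 / 0.6 1.4 2.9 / -2.2 3.3 -1.4]. Elementwise product with the kernel and sum: 3·0.5 + 2·-0.5 + -2.2·0.5 + 2.9·0.5 + 3.3·-1.

-2.45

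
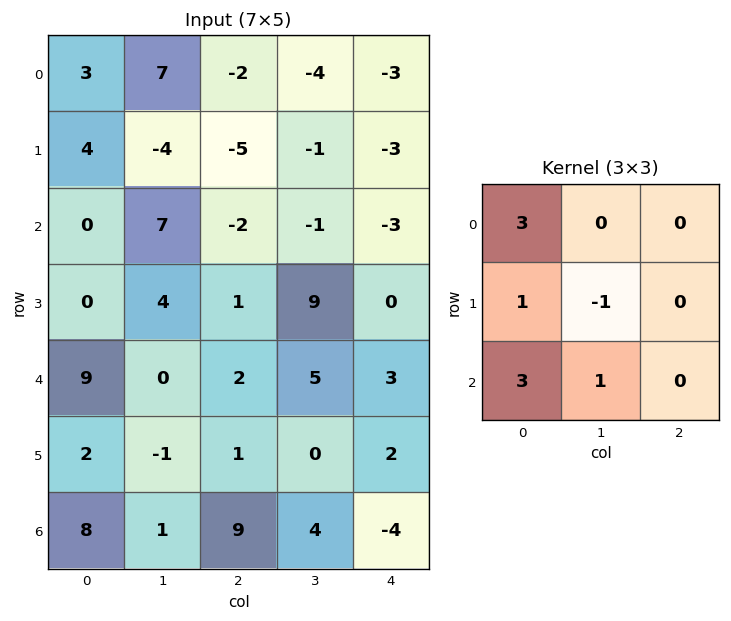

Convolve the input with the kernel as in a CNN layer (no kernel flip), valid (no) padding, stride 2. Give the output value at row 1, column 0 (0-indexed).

23

The receptive field on the input at this output position is [0 7 -2 / 0 4 1 / 9 0 2]. Elementwise product with the kernel and sum: 0·3 + 0·1 + 4·-1 + 9·3 + 0·1.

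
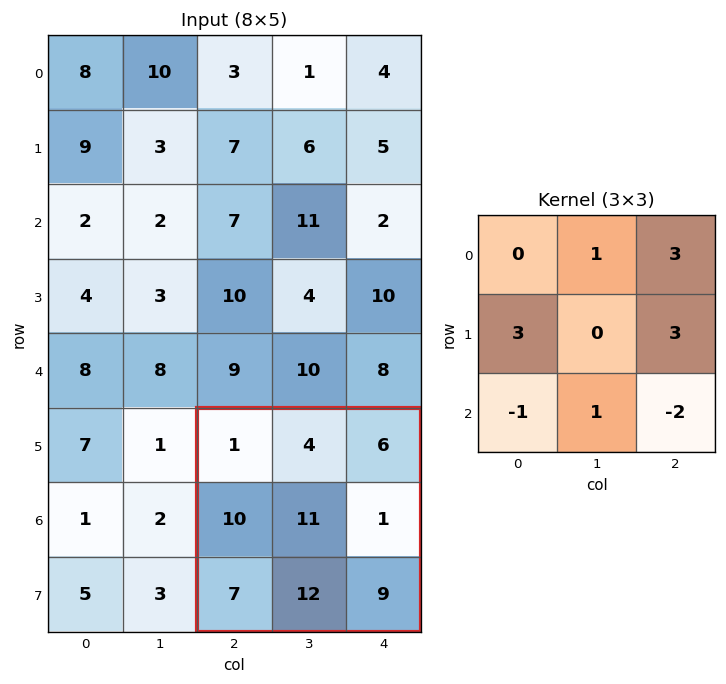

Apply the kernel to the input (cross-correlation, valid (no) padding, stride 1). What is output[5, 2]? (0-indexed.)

42

The receptive field on the input at this output position is [1 4 6 / 10 11 1 / 7 12 9]. Elementwise product with the kernel and sum: 4·1 + 6·3 + 10·3 + 1·3 + 7·-1 + 12·1 + 9·-2.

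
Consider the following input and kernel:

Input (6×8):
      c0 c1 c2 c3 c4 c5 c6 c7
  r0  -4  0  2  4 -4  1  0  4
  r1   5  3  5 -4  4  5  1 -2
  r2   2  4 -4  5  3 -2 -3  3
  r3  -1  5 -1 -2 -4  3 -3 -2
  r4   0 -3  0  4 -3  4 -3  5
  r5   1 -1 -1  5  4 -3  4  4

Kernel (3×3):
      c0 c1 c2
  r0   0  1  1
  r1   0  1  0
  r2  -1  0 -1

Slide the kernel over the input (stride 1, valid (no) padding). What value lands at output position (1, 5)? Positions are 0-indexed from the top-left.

The receptive field on the input at this output position is [5 1 -2 / -2 -3 3 / 3 -3 -2]. Elementwise product with the kernel and sum: 1·1 + -2·1 + -3·1 + 3·-1 + -2·-1.

-5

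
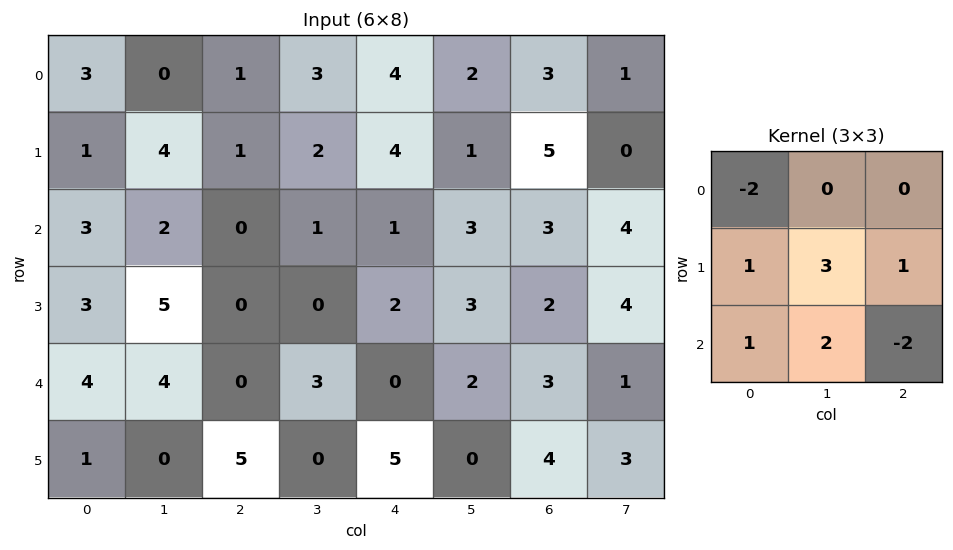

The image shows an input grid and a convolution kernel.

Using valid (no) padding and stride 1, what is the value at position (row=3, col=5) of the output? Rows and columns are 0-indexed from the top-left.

The receptive field on the input at this output position is [3 2 4 / 2 3 1 / 0 4 3]. Elementwise product with the kernel and sum: 3·-2 + 2·1 + 3·3 + 1·1 + 0·1 + 4·2 + 3·-2.

8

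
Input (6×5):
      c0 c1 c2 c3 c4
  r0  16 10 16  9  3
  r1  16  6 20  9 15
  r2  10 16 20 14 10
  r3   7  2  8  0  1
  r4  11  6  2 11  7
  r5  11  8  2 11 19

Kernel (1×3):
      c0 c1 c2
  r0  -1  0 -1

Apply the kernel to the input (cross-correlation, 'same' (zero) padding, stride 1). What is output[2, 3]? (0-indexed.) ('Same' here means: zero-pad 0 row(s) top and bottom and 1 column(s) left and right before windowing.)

-30

The receptive field on the zero-padded input at this output position is [20 14 10]. Elementwise product with the kernel and sum: 20·-1 + 10·-1.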